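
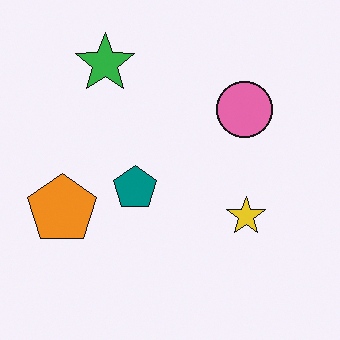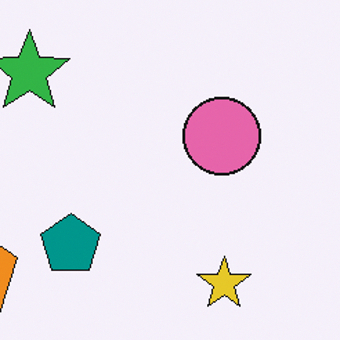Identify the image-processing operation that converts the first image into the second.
The second image is the first cropped slightly and scaled back up.

The visible shapes are larger and the field of view is narrower; shapes near the original edges may be partly or wholly outside the frame — a crop-and-rescale.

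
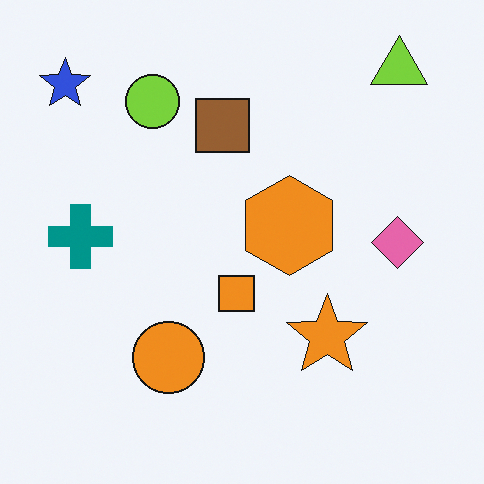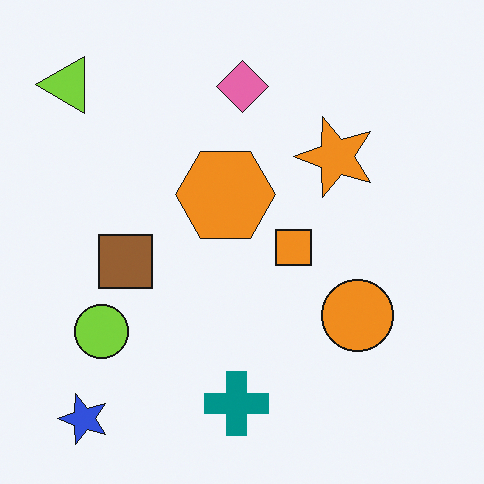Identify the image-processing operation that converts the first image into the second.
It was rotated 90° counter-clockwise.

The blue star sits in the top-left of the first image and the bottom-left of the second — consistent with a whole-image 90° counter-clockwise rotation.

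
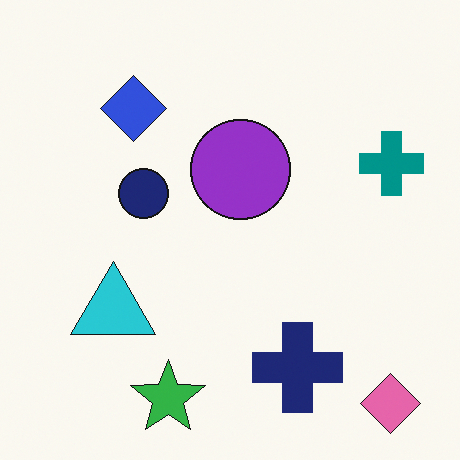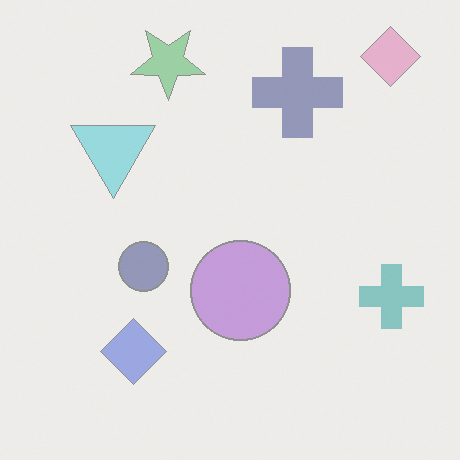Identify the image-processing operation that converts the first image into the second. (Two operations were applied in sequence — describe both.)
This is the original image flipped vertically (top ↔ bottom), then washed out (contrast reduced).

The pink diamond is in the bottom-right of the first image and the top-right of the second — shapes on opposite sides of the horizontal midline have swapped in a mirror flip. Tones are pushed toward mid-grey across the whole image — a global contrast change.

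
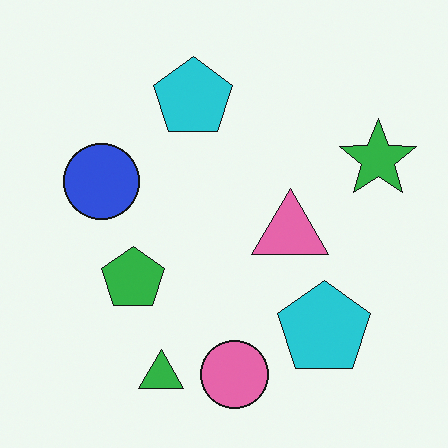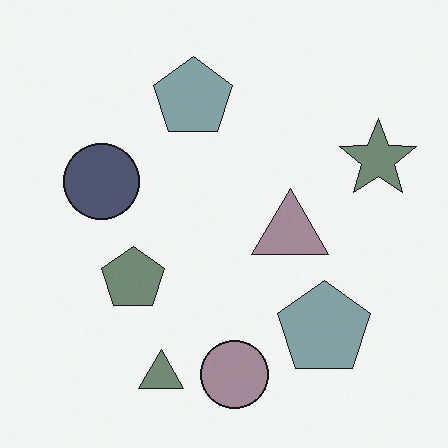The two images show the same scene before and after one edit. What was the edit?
This is the original image made much more muted (saturation change).

All colors are more muted and greyish — a global saturation change.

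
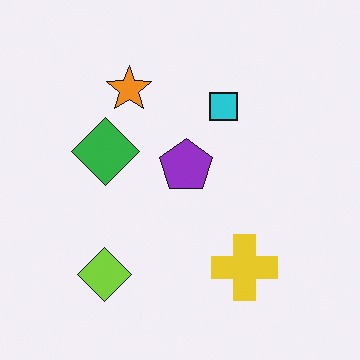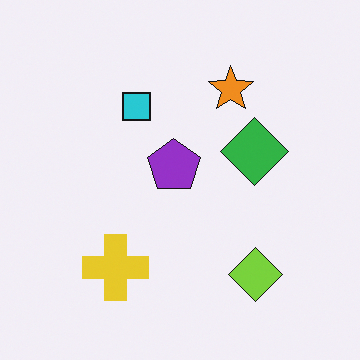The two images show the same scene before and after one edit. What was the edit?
Flipped horizontally (left ↔ right).

The lime diamond is in the bottom-left of the first image and the bottom-right of the second — shapes on opposite sides of the vertical midline have swapped in a mirror flip.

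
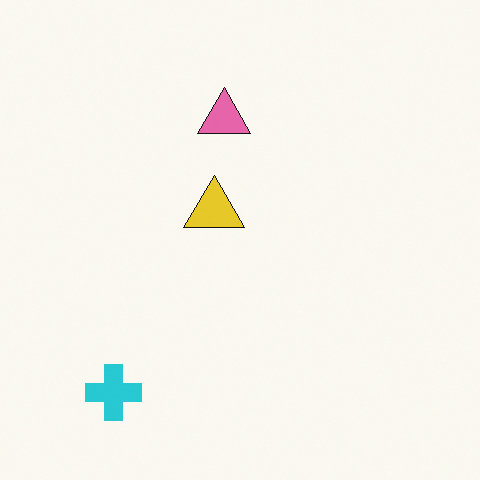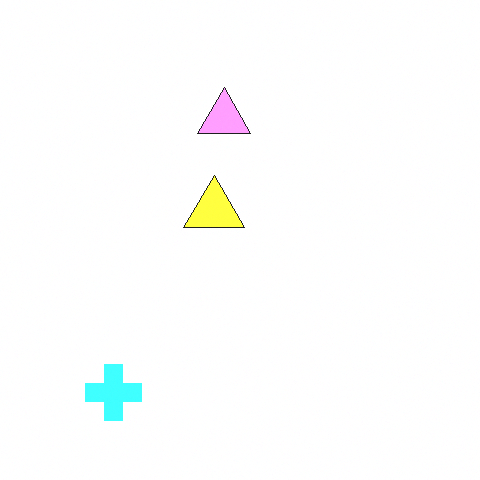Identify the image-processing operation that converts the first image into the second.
The second image is the first noticeably brightened.

Every pixel — background and shapes alike — is uniformly brightened.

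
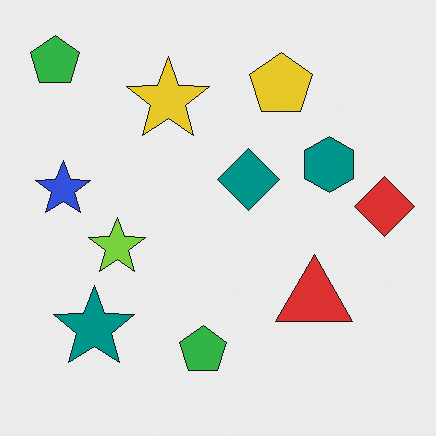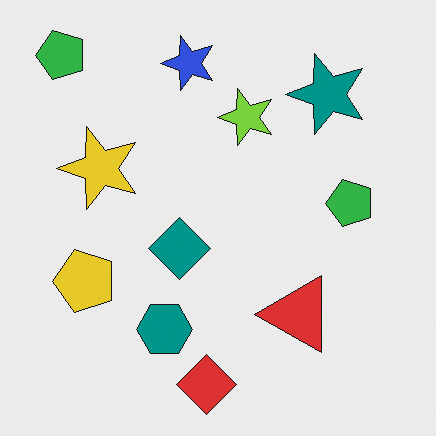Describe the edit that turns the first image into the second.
The image was transposed (reflected across the top-left ↔ bottom-right diagonal).

Shapes have swapped their row and column positions — what was in the top-right is now in the bottom-left — a diagonal reflection.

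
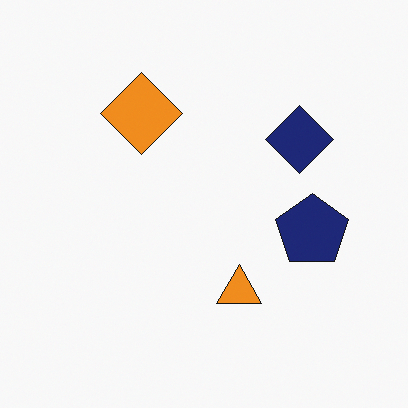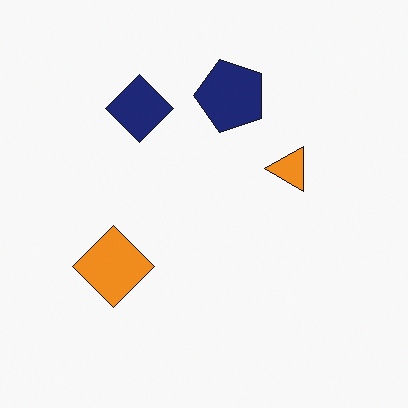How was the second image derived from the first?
Rotated 90° counter-clockwise.

The navy diamond sits in the right of the first image and the top of the second — consistent with a whole-image 90° counter-clockwise rotation.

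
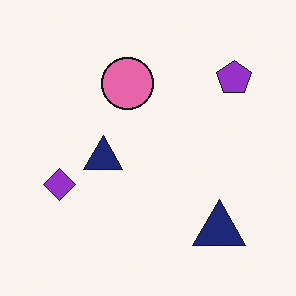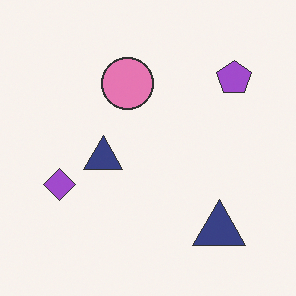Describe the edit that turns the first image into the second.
This is the original image given slightly reduced contrast.

Tones are pushed toward mid-grey across the whole image — a global contrast change.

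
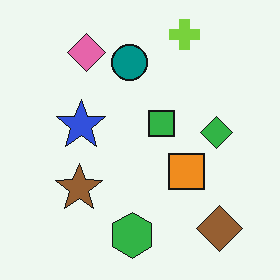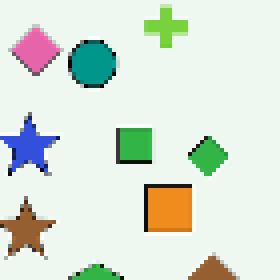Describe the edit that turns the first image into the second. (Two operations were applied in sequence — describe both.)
The transformation is: cropped slightly and scaled back up, then lightly pixelated (a mild mosaic effect).

The visible shapes are larger and the field of view is narrower; shapes near the original edges may be partly or wholly outside the frame — a crop-and-rescale. Shapes are reduced to large square blocks; fine edges and outlines are lost — a downscale-then-upscale (mosaic) effect.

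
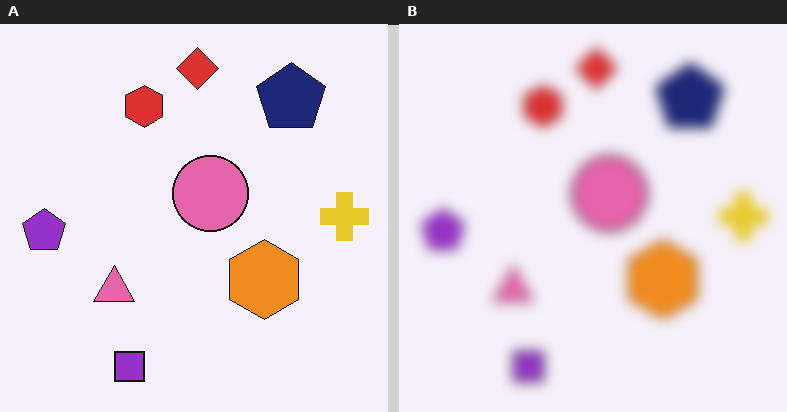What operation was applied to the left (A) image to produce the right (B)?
The image was strongly gaussian-blurred.

Shape edges and outlines are uniformly softened across the whole image.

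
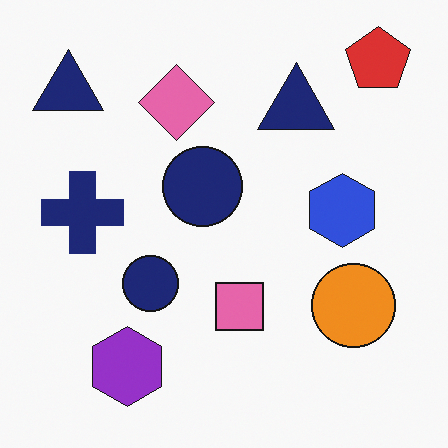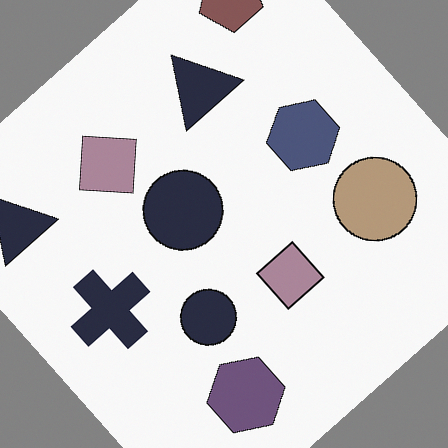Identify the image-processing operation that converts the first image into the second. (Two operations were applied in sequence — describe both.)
Rotated counter-clockwise by a large amount — several tens of degrees, then made much more muted (saturation change).

Every shape is tilted by the same angle and the image corners show triangular fill wedges — a whole-image rotation by a non-right angle. All colors are more muted and greyish — a global saturation change.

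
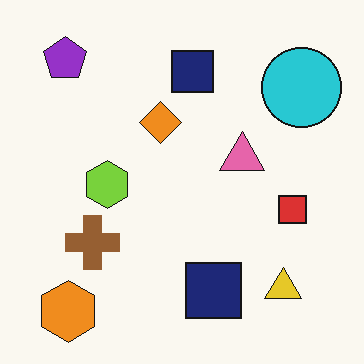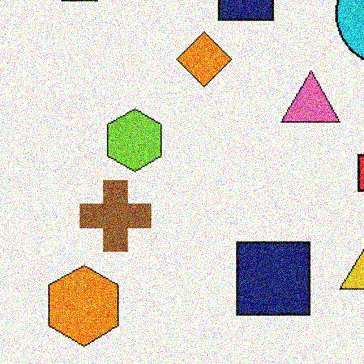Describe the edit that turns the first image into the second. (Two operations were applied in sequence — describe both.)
This is the original image cropped slightly and scaled back up, then degraded with a thick layer of grain.

The visible shapes are larger and the field of view is narrower; shapes near the original edges may be partly or wholly outside the frame — a crop-and-rescale. Random speckle covers the whole image, including the flat background.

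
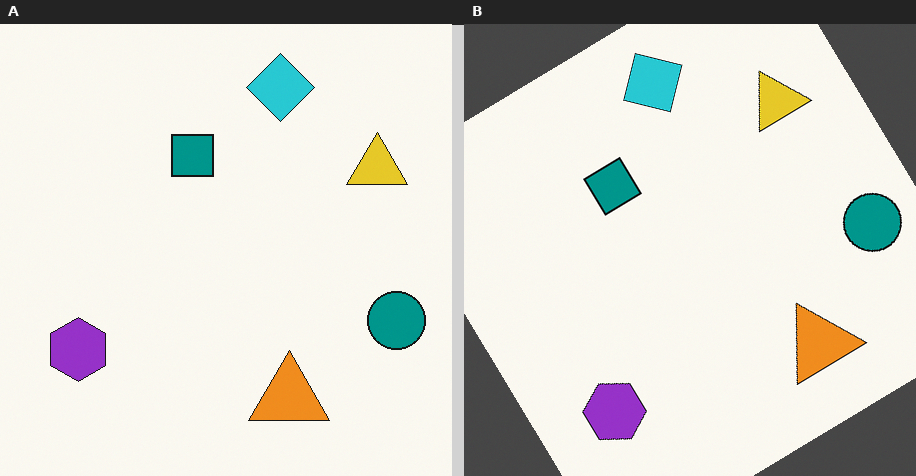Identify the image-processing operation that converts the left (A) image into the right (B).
This is the original image rotated counter-clockwise by a large amount — several tens of degrees.

Every shape is tilted by the same angle and the image corners show triangular fill wedges — a whole-image rotation by a non-right angle.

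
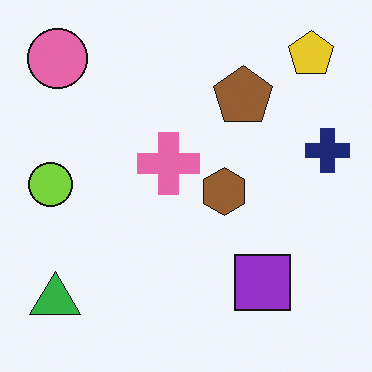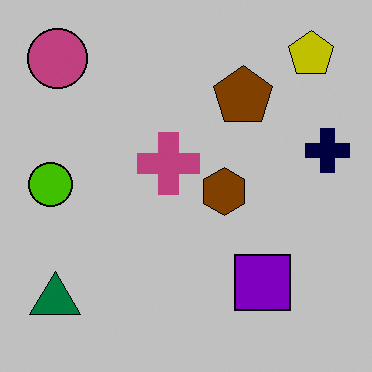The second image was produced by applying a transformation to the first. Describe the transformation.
This is the original image heavily posterized to just a handful of flat colors.

Each flat color has snapped to a coarser quantized level — most visibly, the near-white background has dropped to a flat grey.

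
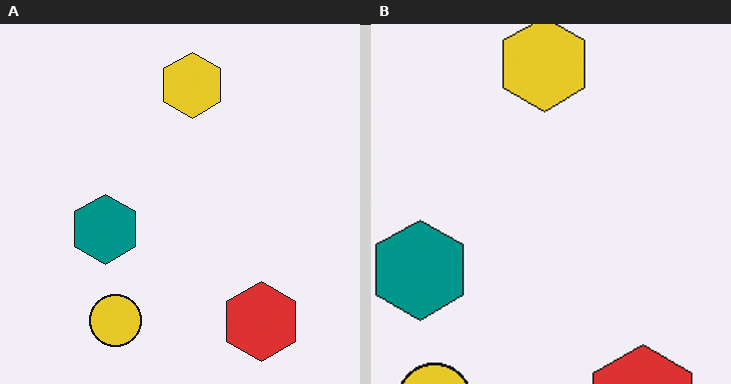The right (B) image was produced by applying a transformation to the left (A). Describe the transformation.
It was cropped to a modestly smaller region and rescaled.

The visible shapes are larger and the field of view is narrower; shapes near the original edges may be partly or wholly outside the frame — a crop-and-rescale.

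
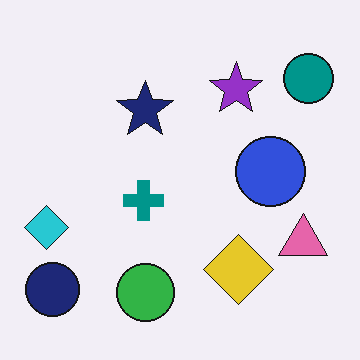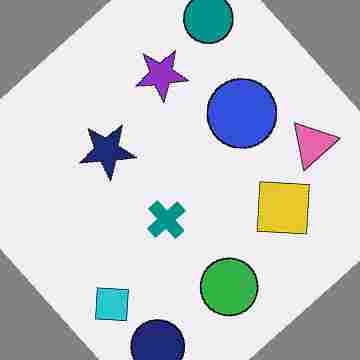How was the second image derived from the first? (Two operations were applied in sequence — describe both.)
The second image is the first rotated counter-clockwise by a large amount — several tens of degrees, then degraded with heavy JPEG compression.

Every shape is tilted by the same angle and the image corners show triangular fill wedges — a whole-image rotation by a non-right angle. Blocky 8×8 compression artifacts appear around shape edges and the flat background shows ringing — characteristic JPEG degradation.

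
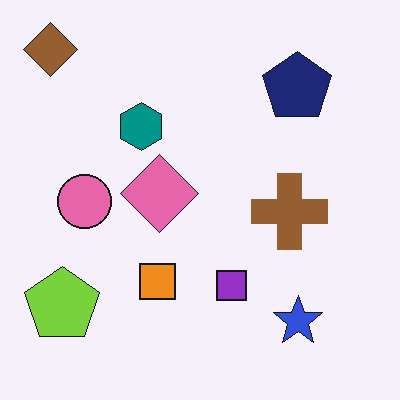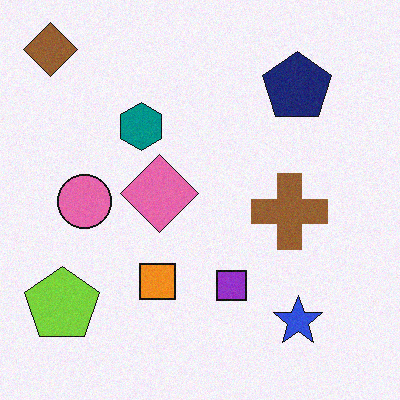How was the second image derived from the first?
Degraded with subtle gaussian noise.

Random speckle covers the whole image, including the flat background.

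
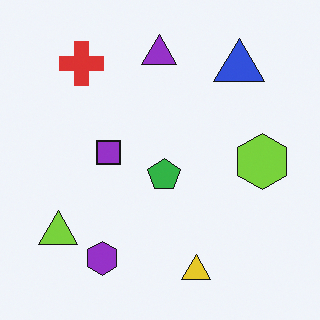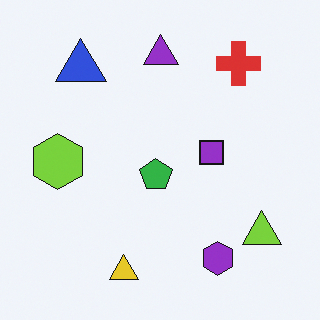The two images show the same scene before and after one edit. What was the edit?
This is the original image flipped horizontally (left ↔ right).

The lime hexagon is in the right of the first image and the left of the second — shapes on opposite sides of the vertical midline have swapped in a mirror flip.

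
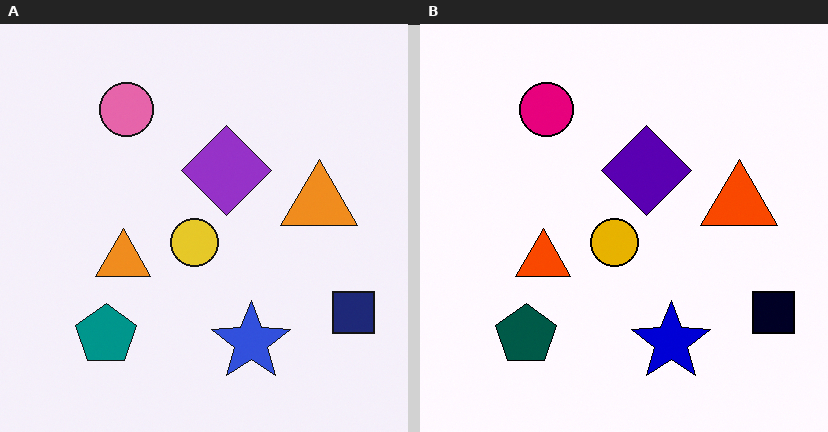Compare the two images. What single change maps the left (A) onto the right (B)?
Given much higher contrast.

Tones are pushed away from mid-grey across the whole image — a global contrast change.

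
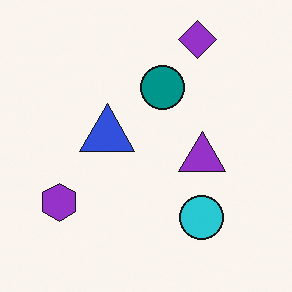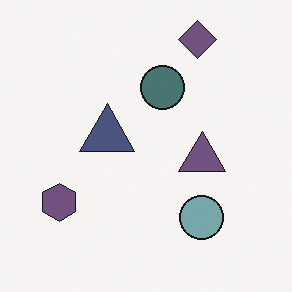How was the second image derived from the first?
The transformation is: heavily desaturated.

All colors are more muted and greyish — a global saturation change.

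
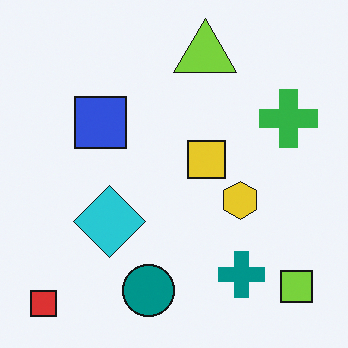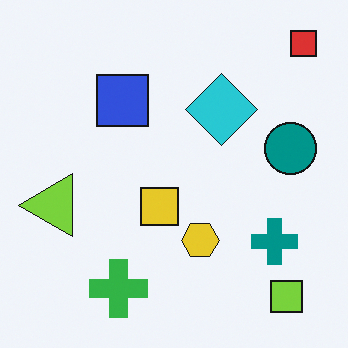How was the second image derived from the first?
The second image is the first transposed (reflected across the top-left ↔ bottom-right diagonal).

Shapes have swapped their row and column positions — what was in the top-right is now in the bottom-left — a diagonal reflection.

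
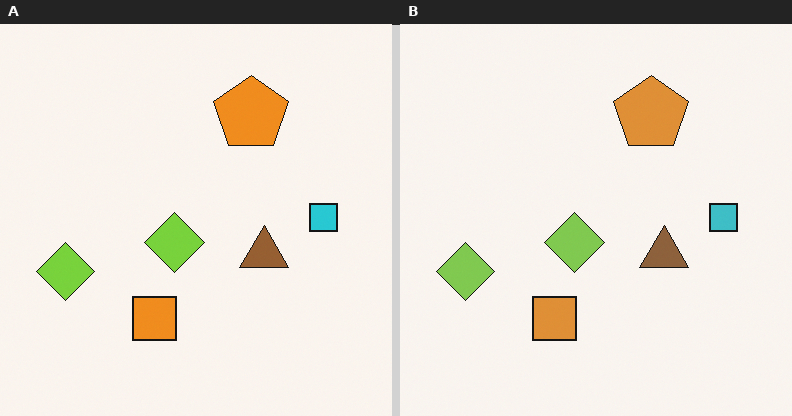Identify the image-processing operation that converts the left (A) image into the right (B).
It was slightly desaturated.

All colors are more muted and greyish — a global saturation change.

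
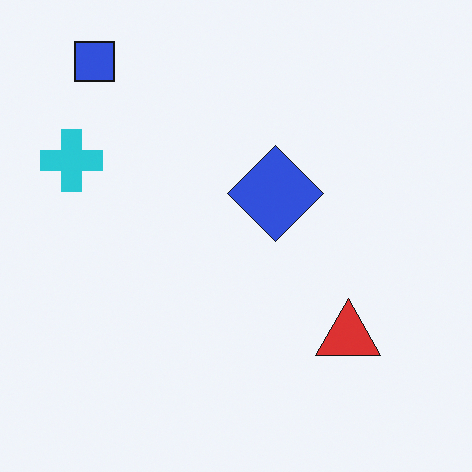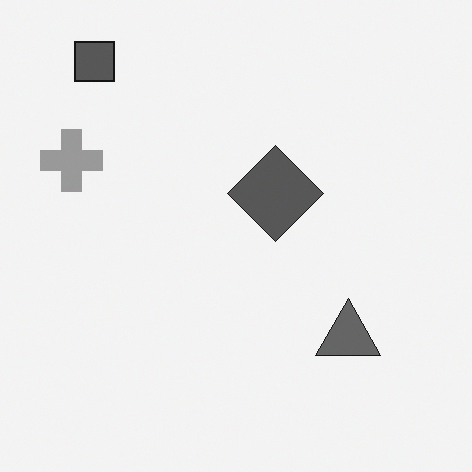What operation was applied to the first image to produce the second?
This is the original image converted to grayscale.

All color is removed — every shape is now a shade of grey.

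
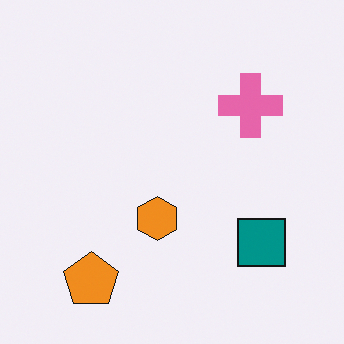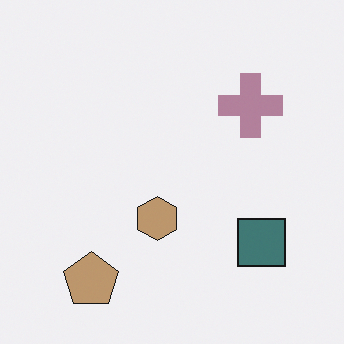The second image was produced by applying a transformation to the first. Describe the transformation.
The second image is the first made much more muted (saturation change).

All colors are more muted and greyish — a global saturation change.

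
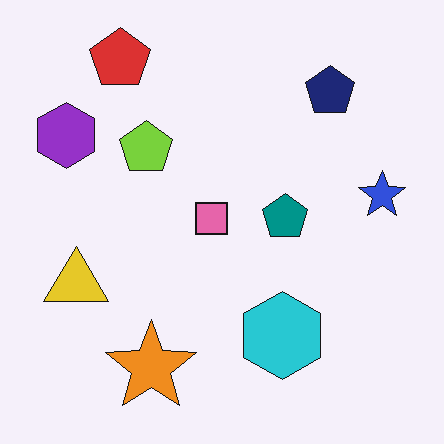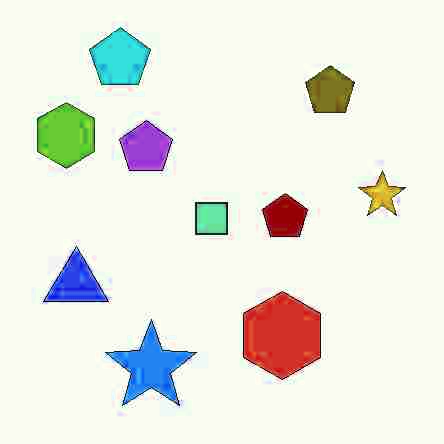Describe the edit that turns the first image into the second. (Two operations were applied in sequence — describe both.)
The transformation is: heavily JPEG-compressed with obvious blocking artifacts, then hue-shifted by a large amount.

Blocky 8×8 compression artifacts appear around shape edges and the flat background shows ringing — characteristic JPEG degradation. Every shape's color has rotated by the same amount around the hue wheel — a uniform hue shift.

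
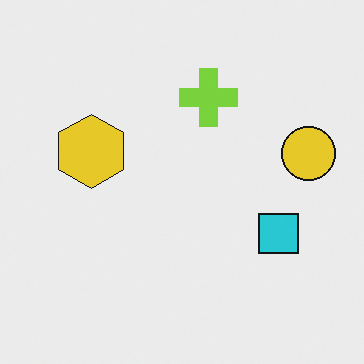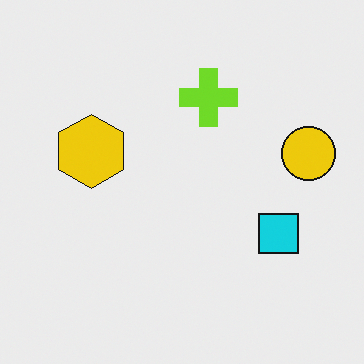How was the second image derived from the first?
The image was slightly oversaturated.

All colors are more vivid — a global saturation change.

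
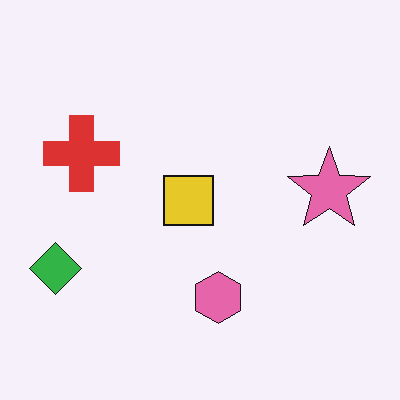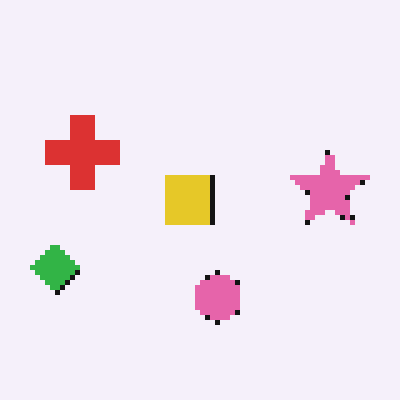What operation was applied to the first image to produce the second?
The transformation is: mildly pixelated.

Shapes are reduced to large square blocks; fine edges and outlines are lost — a downscale-then-upscale (mosaic) effect.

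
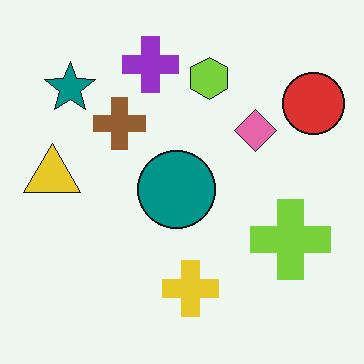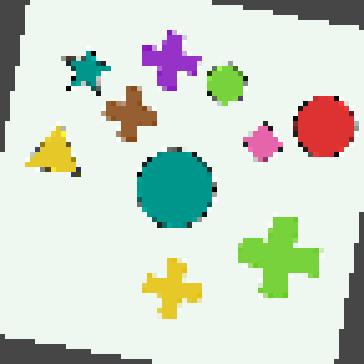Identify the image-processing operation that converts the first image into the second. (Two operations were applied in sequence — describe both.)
The second image is the first rotated clockwise by a few degrees, then mildly pixelated.

Every shape is tilted by the same angle and the image corners show triangular fill wedges — a whole-image rotation by a non-right angle. Shapes are reduced to large square blocks; fine edges and outlines are lost — a downscale-then-upscale (mosaic) effect.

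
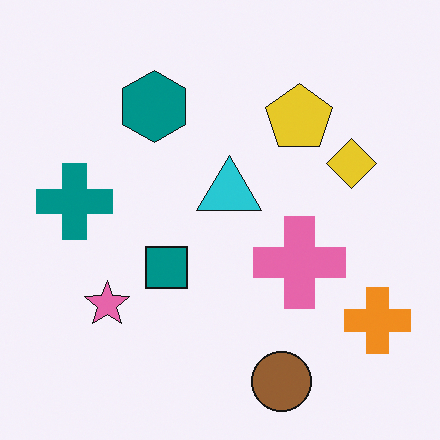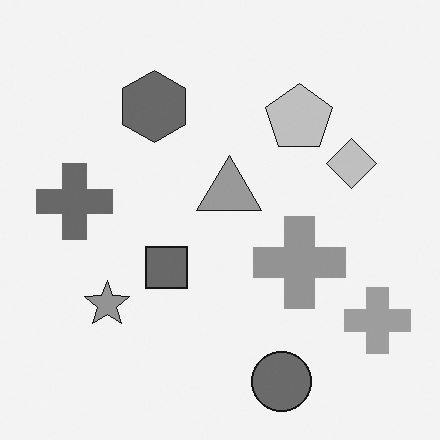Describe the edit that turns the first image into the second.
The second image is the first converted to grayscale.

All color is removed — every shape is now a shade of grey.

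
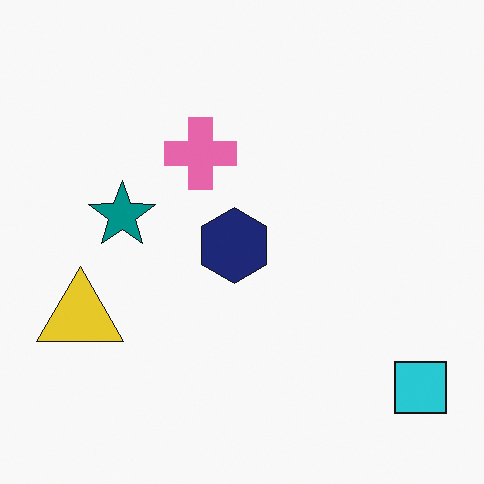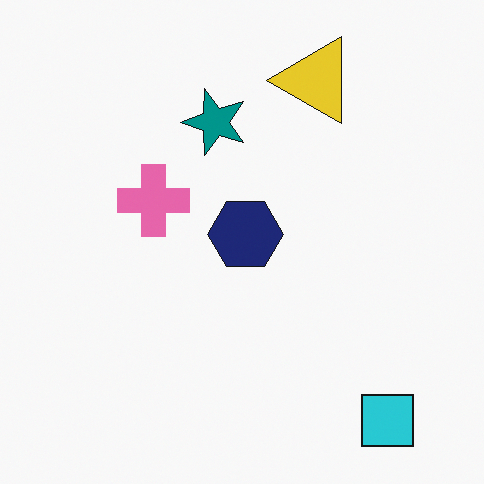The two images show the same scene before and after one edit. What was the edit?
Transposed (reflected across the top-left ↔ bottom-right diagonal).

Shapes have swapped their row and column positions — what was in the top-right is now in the bottom-left — a diagonal reflection.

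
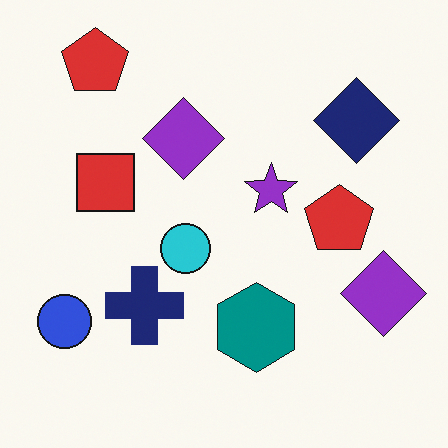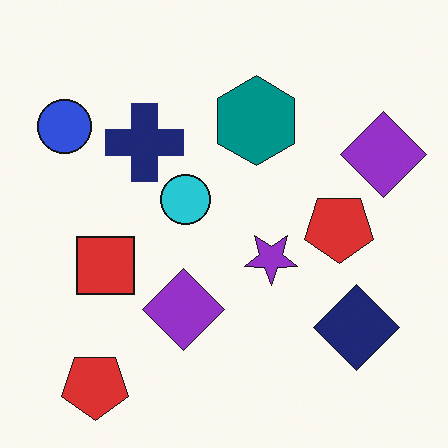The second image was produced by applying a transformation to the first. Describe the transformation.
The transformation is: flipped vertically (top ↔ bottom).

The navy diamond is in the top-right of the first image and the bottom-right of the second — shapes on opposite sides of the horizontal midline have swapped in a mirror flip.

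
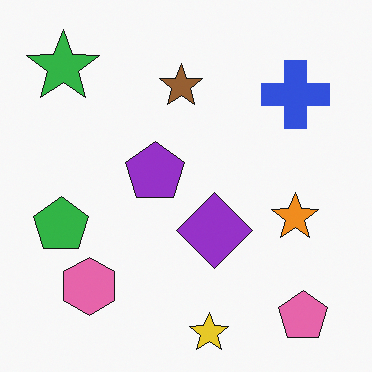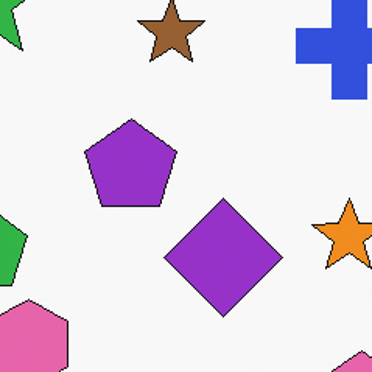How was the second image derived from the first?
Cropped slightly and scaled back up.

The visible shapes are larger and the field of view is narrower; shapes near the original edges may be partly or wholly outside the frame — a crop-and-rescale.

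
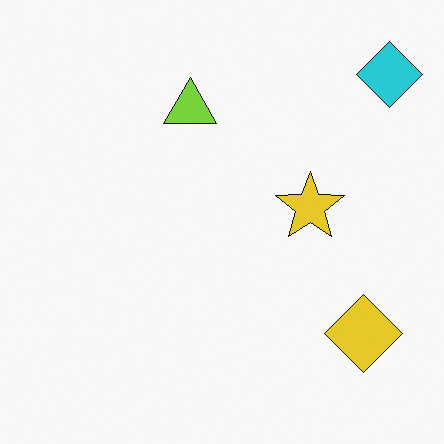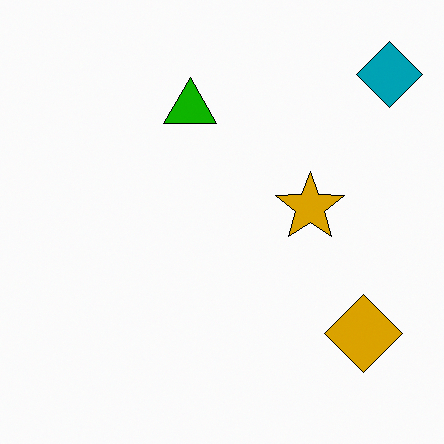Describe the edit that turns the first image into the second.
The transformation is: given much higher contrast.

Tones are pushed away from mid-grey across the whole image — a global contrast change.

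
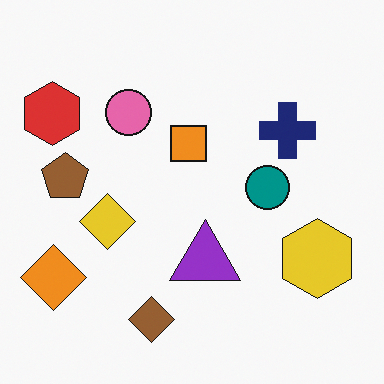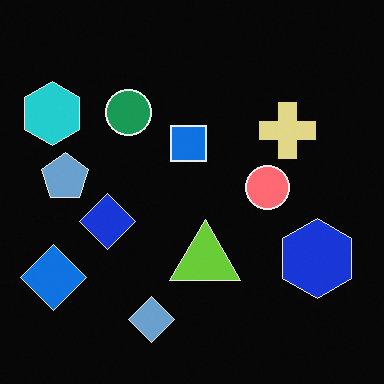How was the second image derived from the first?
The image was color-inverted (negative).

The light background has become dark and every shape's color is its complement — a photographic negative.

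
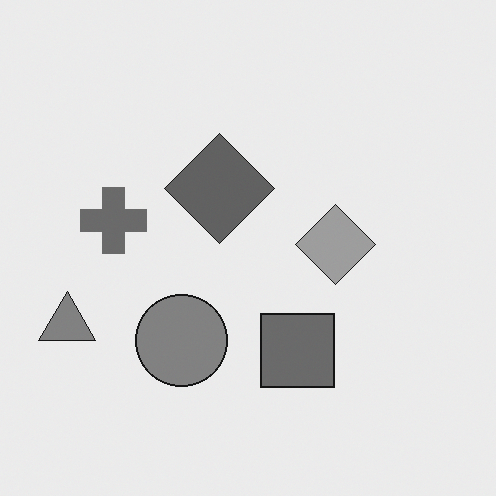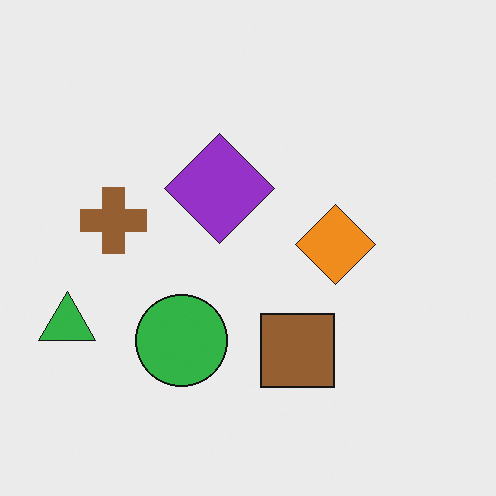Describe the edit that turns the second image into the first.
Converted to grayscale.

All color is removed — every shape is now a shade of grey.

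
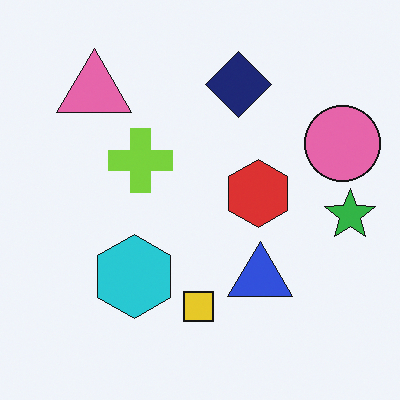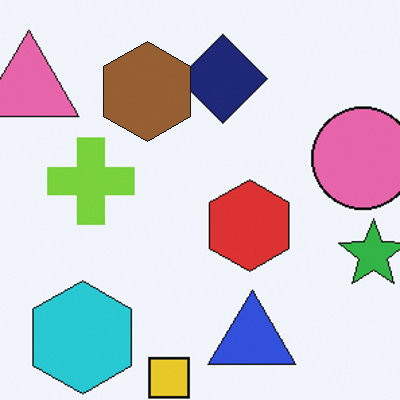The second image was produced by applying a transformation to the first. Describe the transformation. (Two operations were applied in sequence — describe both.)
The second image is the first cropped to a modestly smaller region and rescaled, then overlaid with an additional brown hexagon.

The visible shapes are larger and the field of view is narrower; shapes near the original edges may be partly or wholly outside the frame — a crop-and-rescale. A brown hexagon appears in the second image that is absent from the first.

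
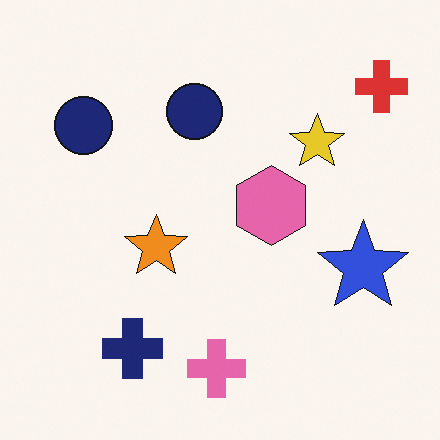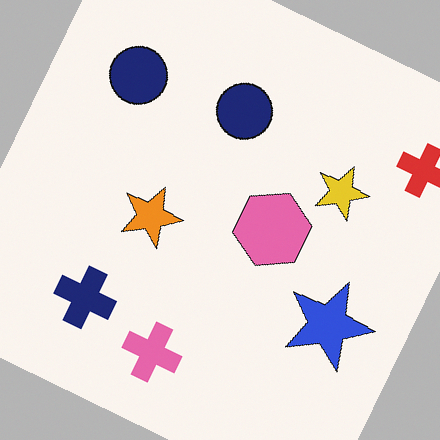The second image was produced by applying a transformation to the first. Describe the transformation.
It was rotated clockwise by a moderate amount.

Every shape is tilted by the same angle and the image corners show triangular fill wedges — a whole-image rotation by a non-right angle.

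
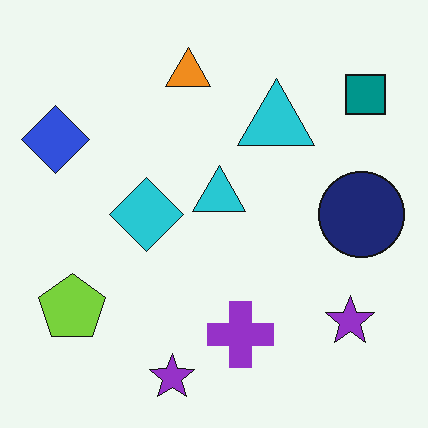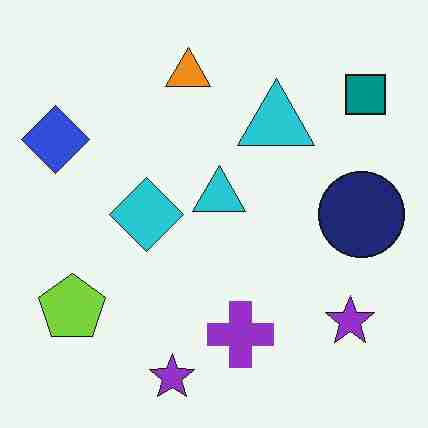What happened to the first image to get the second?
This is the original image degraded with heavy JPEG compression.

Blocky 8×8 compression artifacts appear around shape edges and the flat background shows ringing — characteristic JPEG degradation.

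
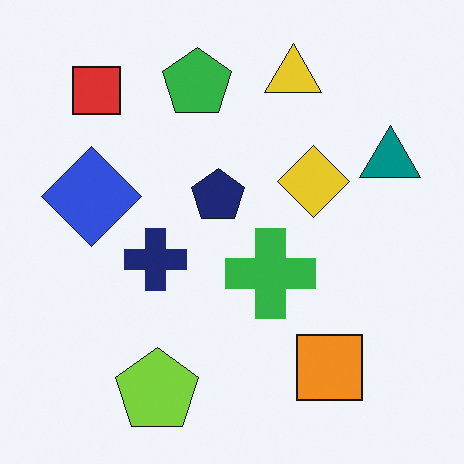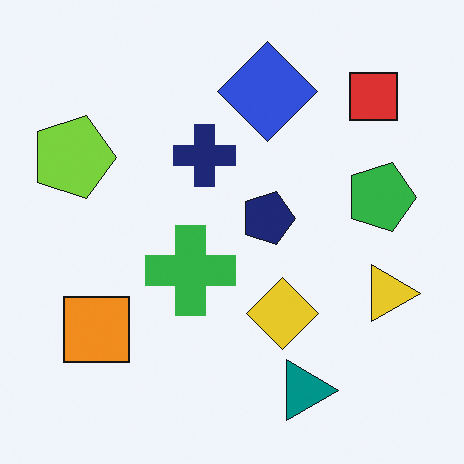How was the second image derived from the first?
Rotated 90° clockwise.

The red square sits in the top-left of the first image and the top-right of the second — consistent with a whole-image 90° clockwise rotation.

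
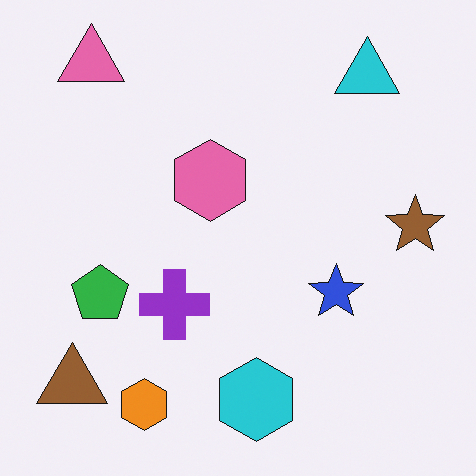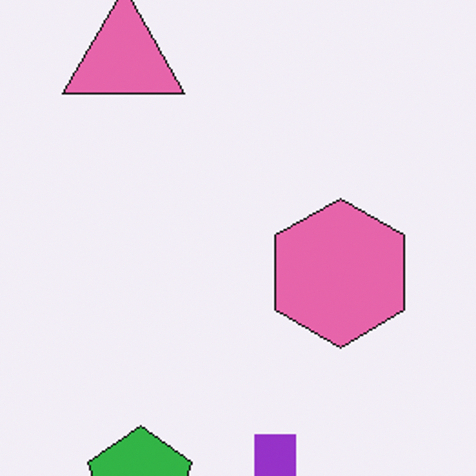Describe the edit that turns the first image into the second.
This is the original image cropped tightly and scaled back up.

The visible shapes are larger and the field of view is narrower; shapes near the original edges may be partly or wholly outside the frame — a crop-and-rescale.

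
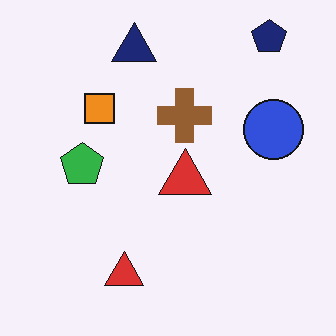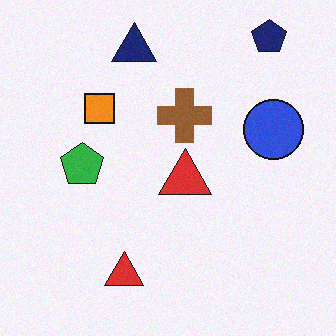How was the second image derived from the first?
Degraded with subtle gaussian noise.

Random speckle covers the whole image, including the flat background.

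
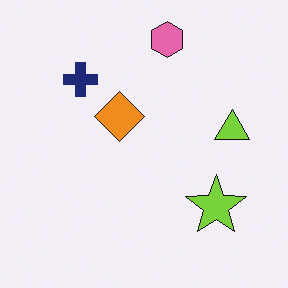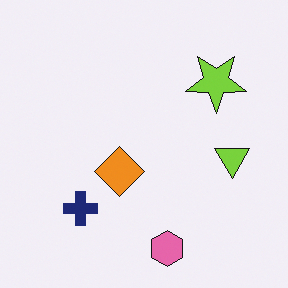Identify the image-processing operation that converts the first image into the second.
It was flipped vertically (top ↔ bottom).

The pink hexagon is in the top of the first image and the bottom of the second — shapes on opposite sides of the horizontal midline have swapped in a mirror flip.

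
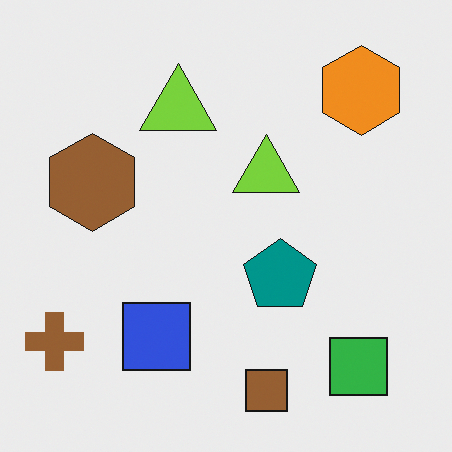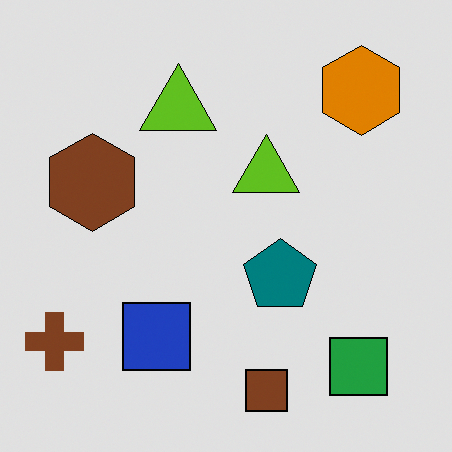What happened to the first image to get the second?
The transformation is: moderately posterized.

Each flat color has snapped to a coarser quantized level — most visibly, the near-white background has dropped to a flat grey.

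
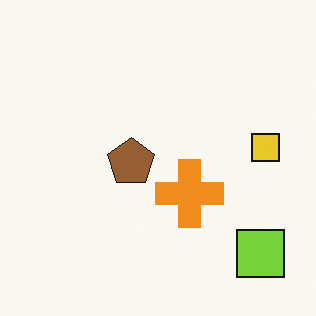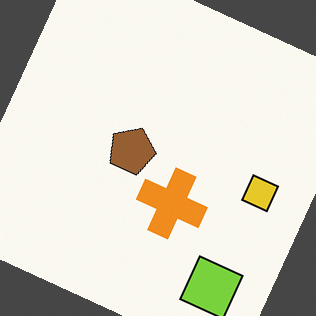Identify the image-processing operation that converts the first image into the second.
The transformation is: rotated clockwise by a clearly visible amount.

Every shape is tilted by the same angle and the image corners show triangular fill wedges — a whole-image rotation by a non-right angle.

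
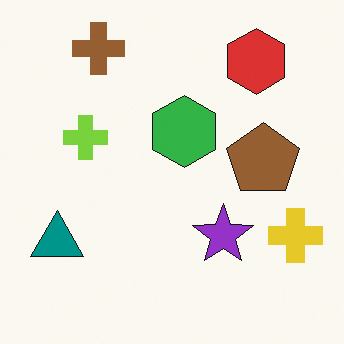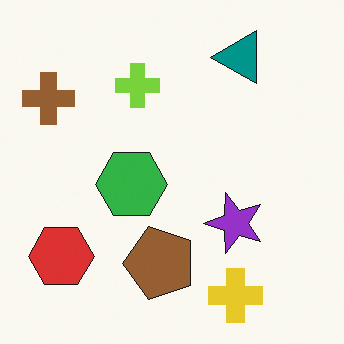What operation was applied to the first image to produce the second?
The image was transposed (reflected across the top-left ↔ bottom-right diagonal).

Shapes have swapped their row and column positions — what was in the top-right is now in the bottom-left — a diagonal reflection.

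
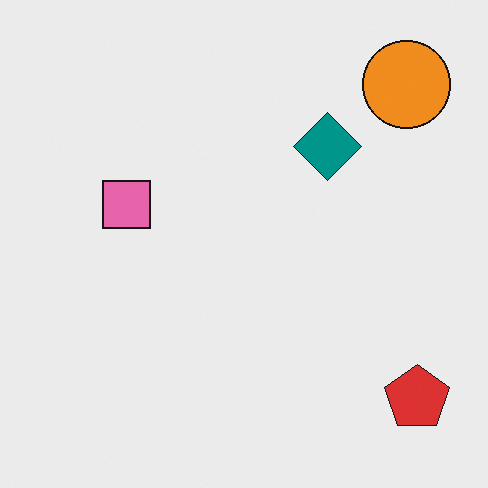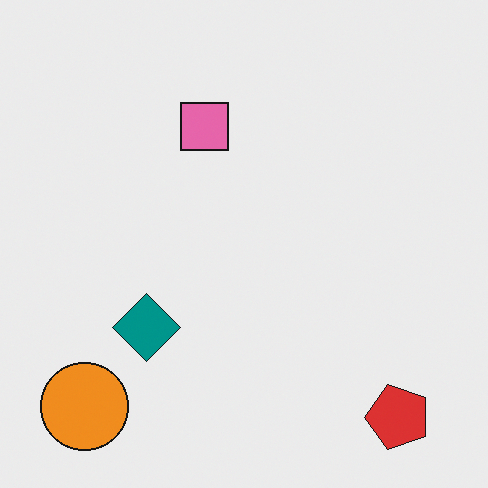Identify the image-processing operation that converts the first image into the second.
The transformation is: transposed (reflected across the top-left ↔ bottom-right diagonal).

Shapes have swapped their row and column positions — what was in the top-right is now in the bottom-left — a diagonal reflection.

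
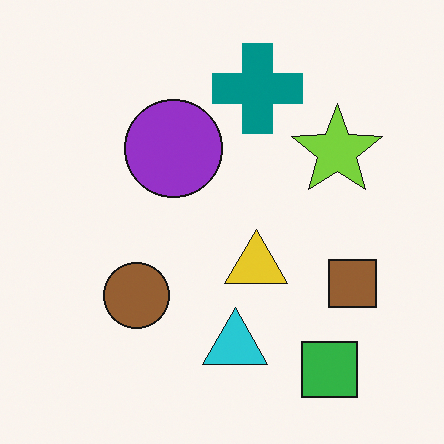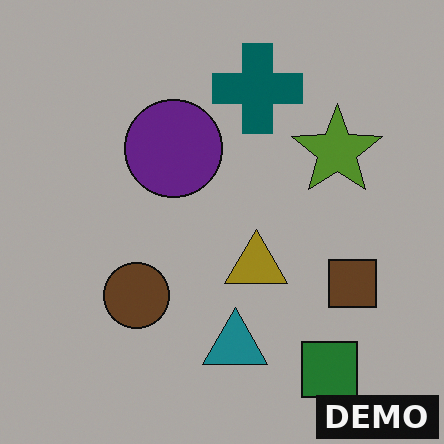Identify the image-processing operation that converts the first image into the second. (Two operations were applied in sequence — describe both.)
The second image is the first noticeably darkened, then watermarked with the text "DEMO" in the lower-right corner.

Every pixel — background and shapes alike — is uniformly darkened. A dark label reading "DEMO" appears in the lower-right corner.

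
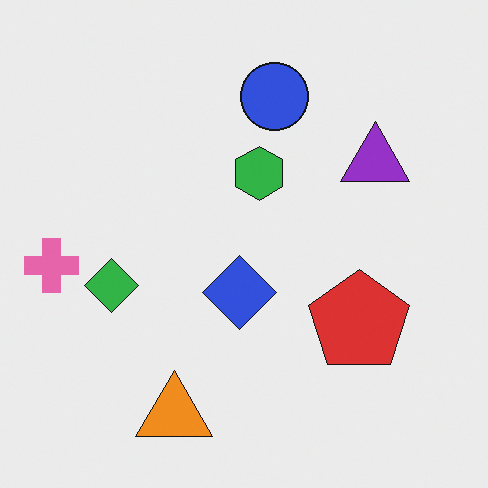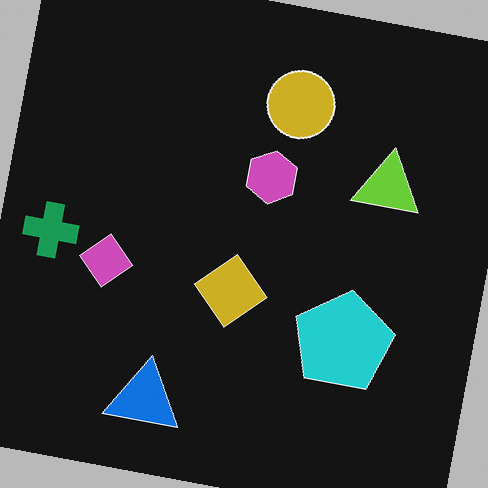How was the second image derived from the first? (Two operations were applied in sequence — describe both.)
The image was rotated clockwise by a few degrees, then color-inverted (negative).

Every shape is tilted by the same angle and the image corners show triangular fill wedges — a whole-image rotation by a non-right angle. The light background has become dark and every shape's color is its complement — a photographic negative.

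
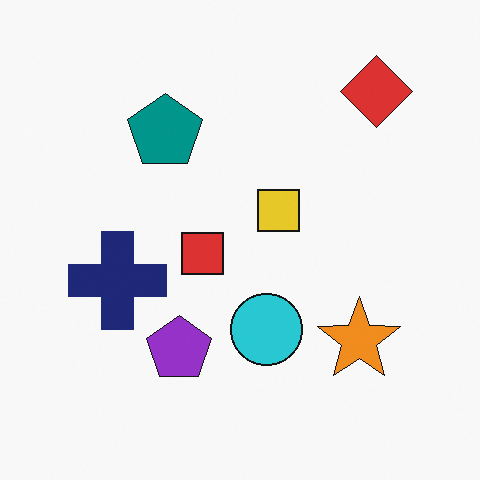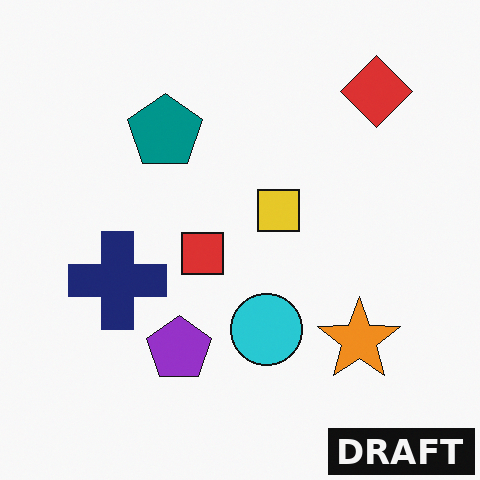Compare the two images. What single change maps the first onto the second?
The image was watermarked with the text "DRAFT" in the lower-right corner.

A dark label reading "DRAFT" appears in the lower-right corner.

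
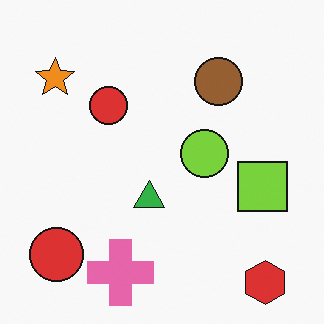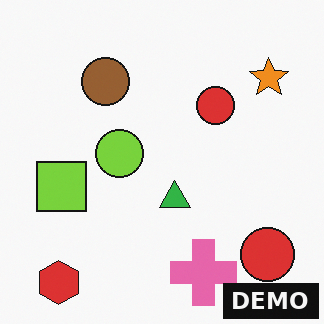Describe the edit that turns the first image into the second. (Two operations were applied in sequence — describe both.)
Flipped horizontally (left ↔ right), then watermarked with the text "DEMO" in the lower-right corner.

The orange star is in the top-left of the first image and the top-right of the second — shapes on opposite sides of the vertical midline have swapped in a mirror flip. A dark label reading "DEMO" appears in the lower-right corner.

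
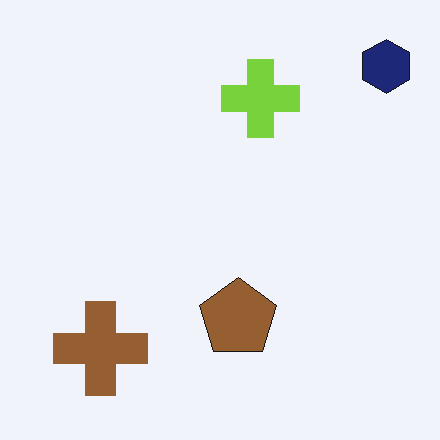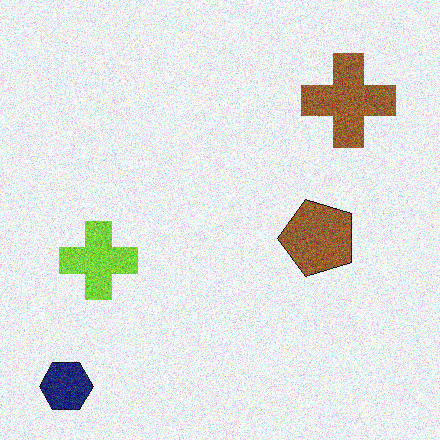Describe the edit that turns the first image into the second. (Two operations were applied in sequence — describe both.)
The transformation is: transposed (reflected across the top-left ↔ bottom-right diagonal), then degraded with moderate additive noise.

Shapes have swapped their row and column positions — what was in the top-right is now in the bottom-left — a diagonal reflection. Random speckle covers the whole image, including the flat background.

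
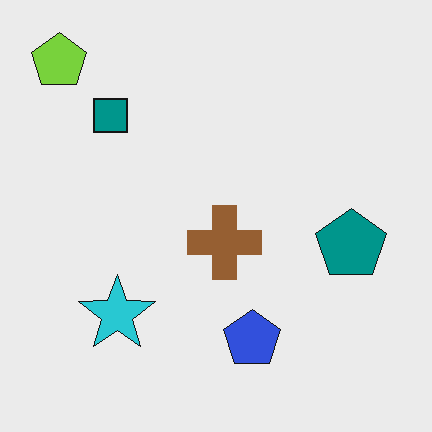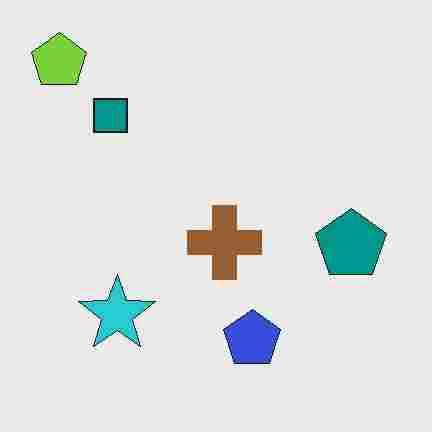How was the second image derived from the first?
Heavily JPEG-compressed with obvious blocking artifacts.

Blocky 8×8 compression artifacts appear around shape edges and the flat background shows ringing — characteristic JPEG degradation.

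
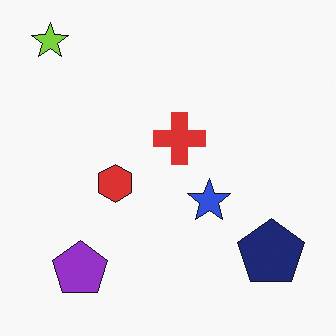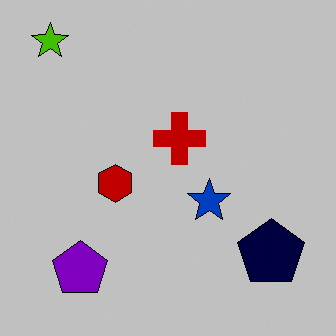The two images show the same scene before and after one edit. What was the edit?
The image was aggressively posterized.

Each flat color has snapped to a coarser quantized level — most visibly, the near-white background has dropped to a flat grey.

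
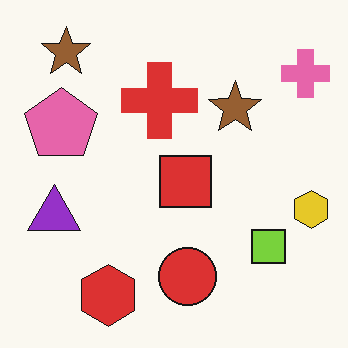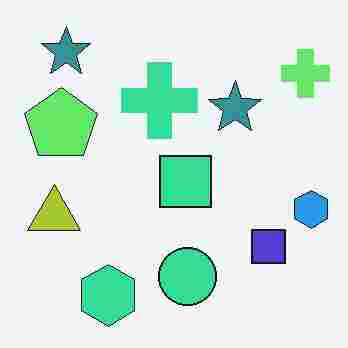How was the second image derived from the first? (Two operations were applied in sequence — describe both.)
The image was hue-shifted noticeably, then degraded with heavy JPEG compression.

Every shape's color has rotated by the same amount around the hue wheel — a uniform hue shift. Blocky 8×8 compression artifacts appear around shape edges and the flat background shows ringing — characteristic JPEG degradation.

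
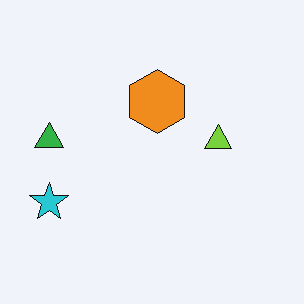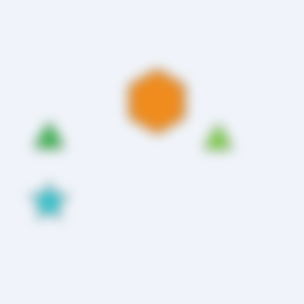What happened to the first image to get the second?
It was strongly gaussian-blurred.

Shape edges and outlines are uniformly softened across the whole image.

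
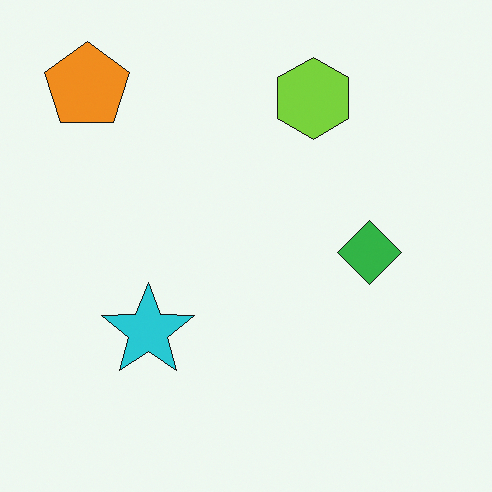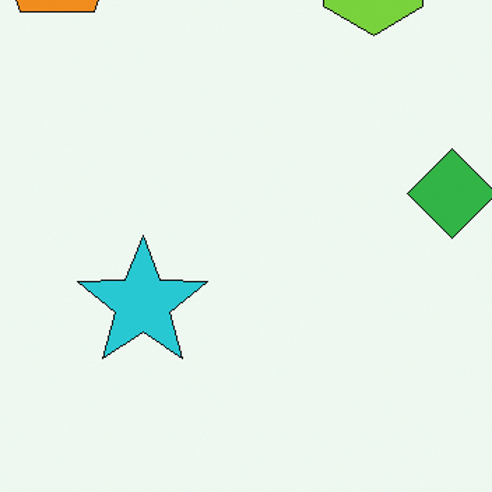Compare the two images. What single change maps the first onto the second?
This is the original image cropped to a modestly smaller region and rescaled.

The visible shapes are larger and the field of view is narrower; shapes near the original edges may be partly or wholly outside the frame — a crop-and-rescale.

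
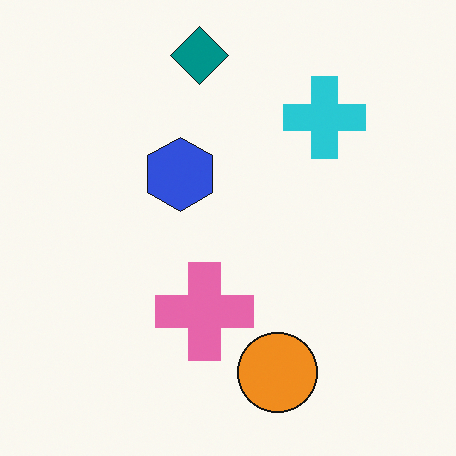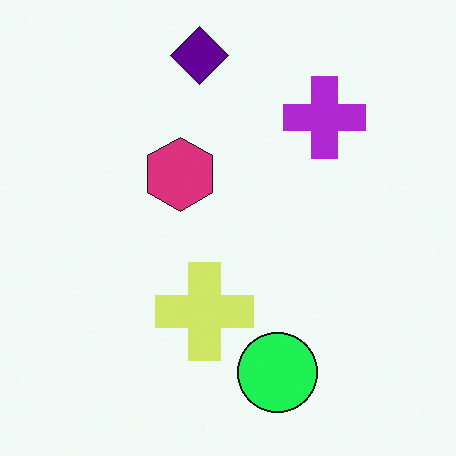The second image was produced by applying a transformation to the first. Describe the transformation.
It was hue-shifted through roughly a third of the color wheel.

Every shape's color has rotated by the same amount around the hue wheel — a uniform hue shift.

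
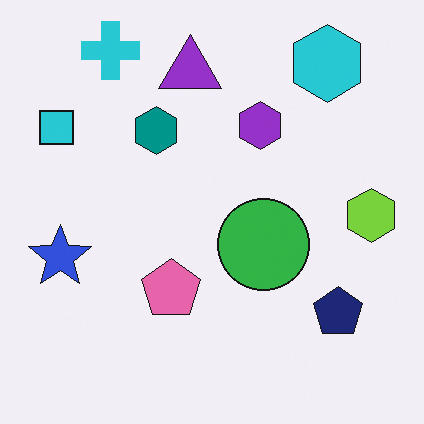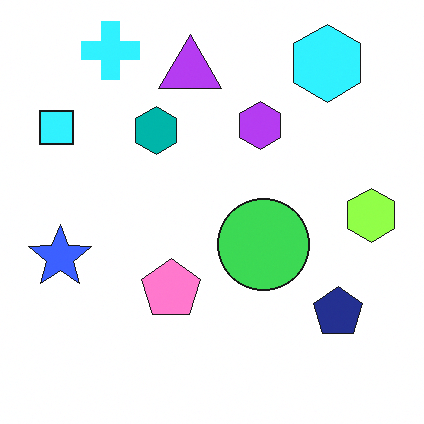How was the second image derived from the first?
It was slightly brightened.

Every pixel — background and shapes alike — is uniformly brightened.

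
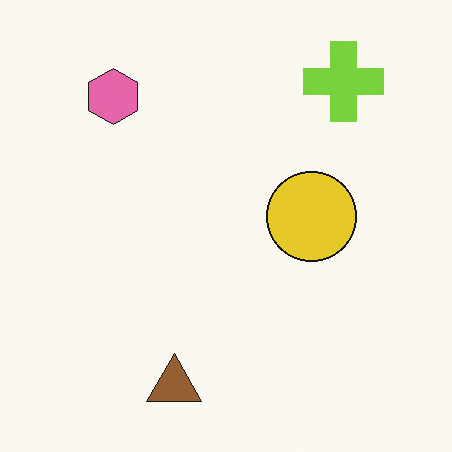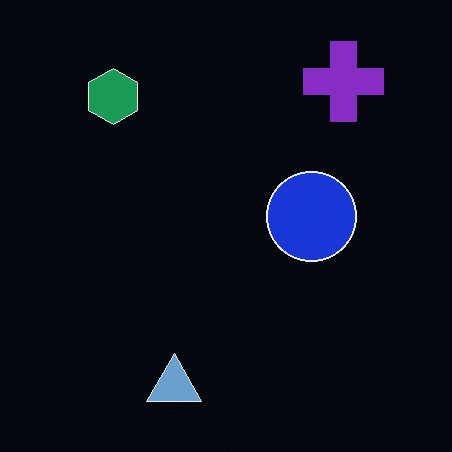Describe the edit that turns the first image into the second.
This is the original image color-inverted (negative).

The light background has become dark and every shape's color is its complement — a photographic negative.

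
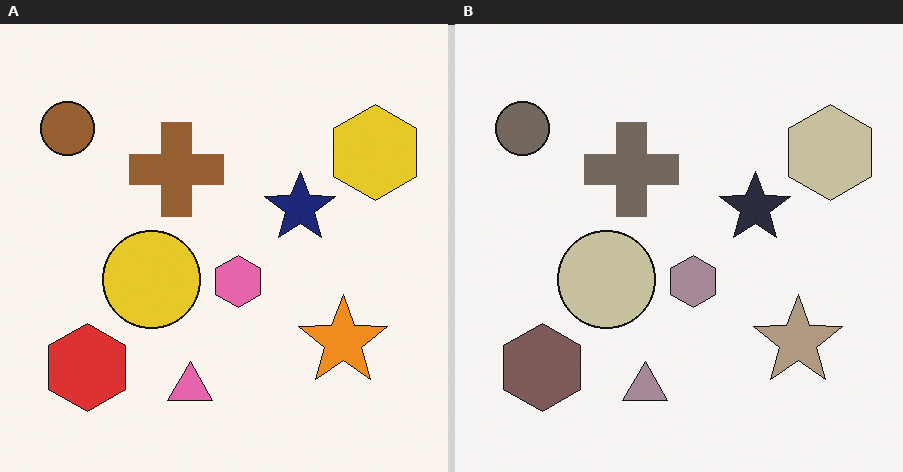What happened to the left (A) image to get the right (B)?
Made much more muted (saturation change).

All colors are more muted and greyish — a global saturation change.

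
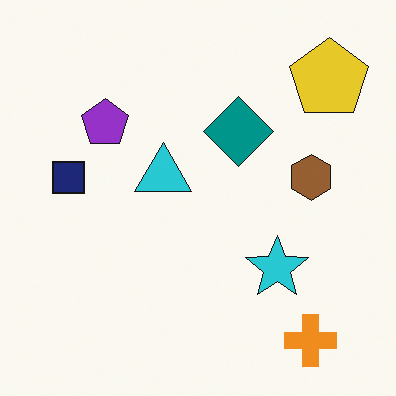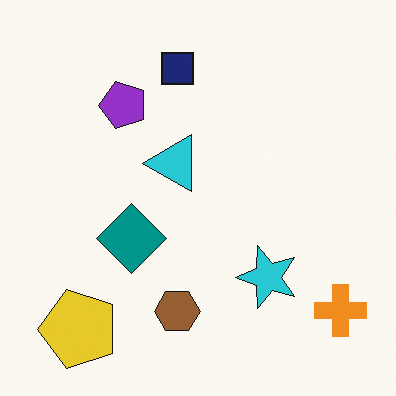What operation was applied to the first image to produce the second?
The second image is the first transposed (reflected across the top-left ↔ bottom-right diagonal).

Shapes have swapped their row and column positions — what was in the top-right is now in the bottom-left — a diagonal reflection.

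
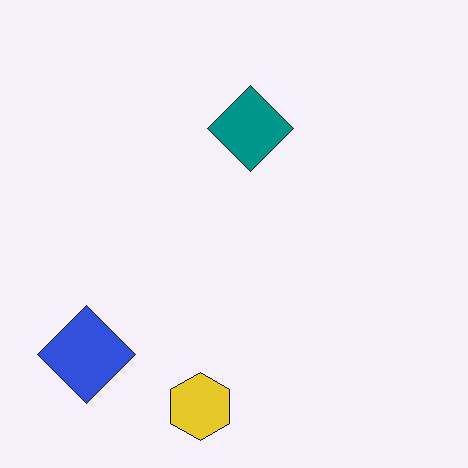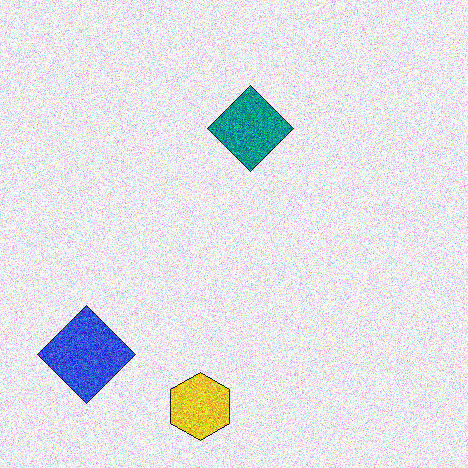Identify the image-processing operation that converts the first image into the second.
It was degraded with heavy additive noise.

Random speckle covers the whole image, including the flat background.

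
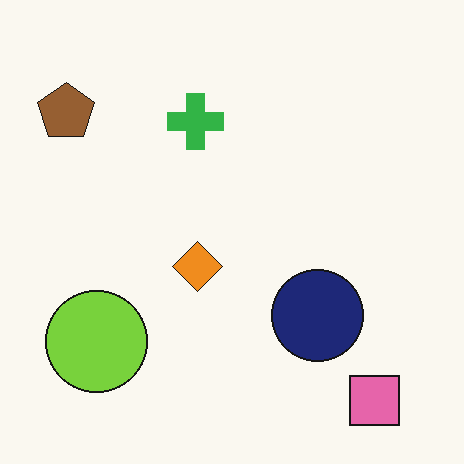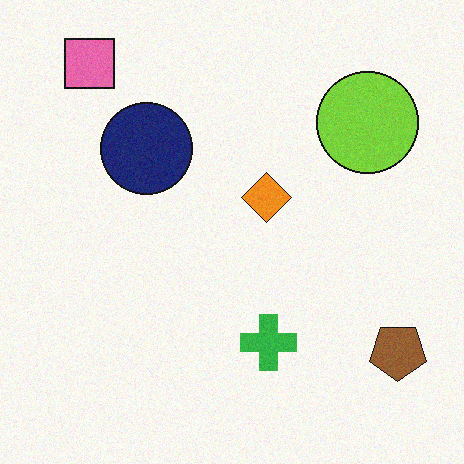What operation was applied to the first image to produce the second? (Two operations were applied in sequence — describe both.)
It was degraded with light additive noise, then rotated 180°.

Random speckle covers the whole image, including the flat background. The pink square sits in the bottom-right of the first image and the top-left of the second — consistent with a whole-image 180° rotation.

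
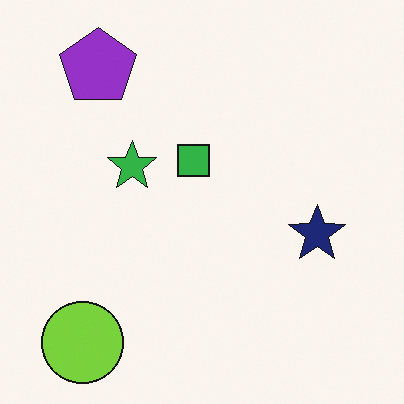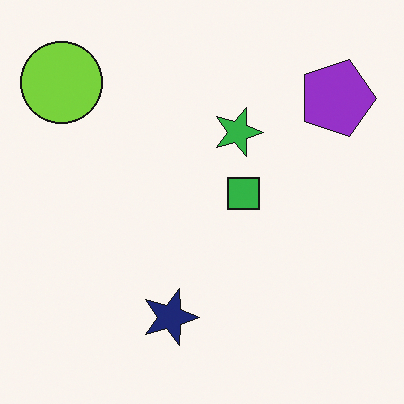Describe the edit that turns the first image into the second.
The second image is the first rotated 90° clockwise.

The lime circle sits in the bottom-left of the first image and the top-left of the second — consistent with a whole-image 90° clockwise rotation.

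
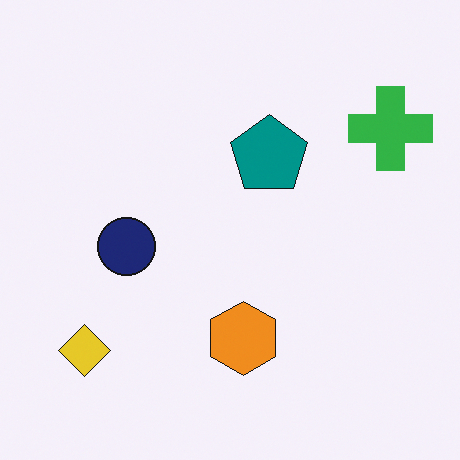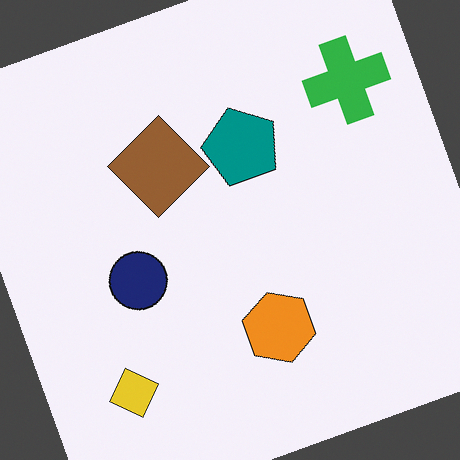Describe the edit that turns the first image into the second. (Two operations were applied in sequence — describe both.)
It was rotated counter-clockwise by a moderate amount, then overlaid with an additional brown diamond.

Every shape is tilted by the same angle and the image corners show triangular fill wedges — a whole-image rotation by a non-right angle. A brown diamond appears in the second image that is absent from the first.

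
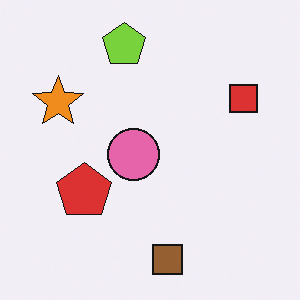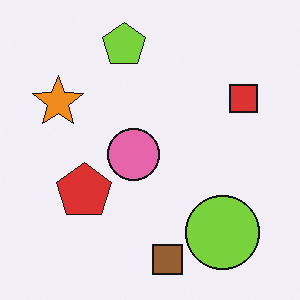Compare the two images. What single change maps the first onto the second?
It was overlaid with an additional lime circle.

A lime circle appears in the second image that is absent from the first.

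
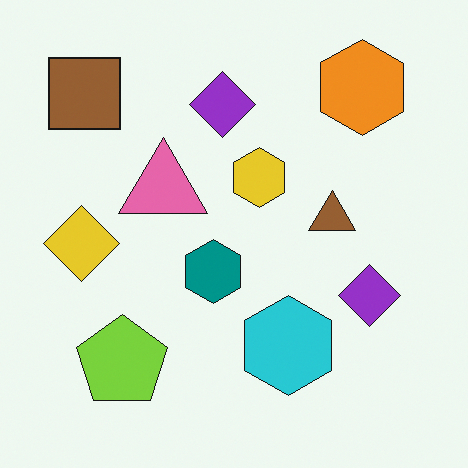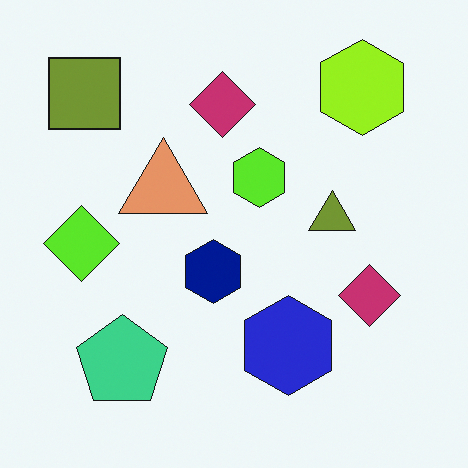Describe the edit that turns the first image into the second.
Hue-shifted slightly.

Every shape's color has rotated by the same amount around the hue wheel — a uniform hue shift.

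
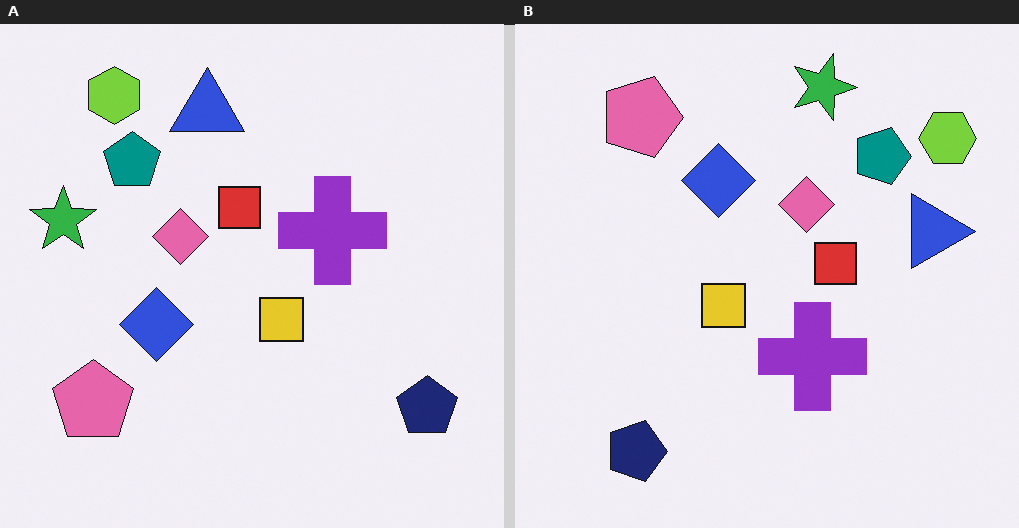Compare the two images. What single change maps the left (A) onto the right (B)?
It was rotated 90° clockwise.

The lime hexagon sits in the top-left of the left (A) image and the top-right of the right (B) — consistent with a whole-image 90° clockwise rotation.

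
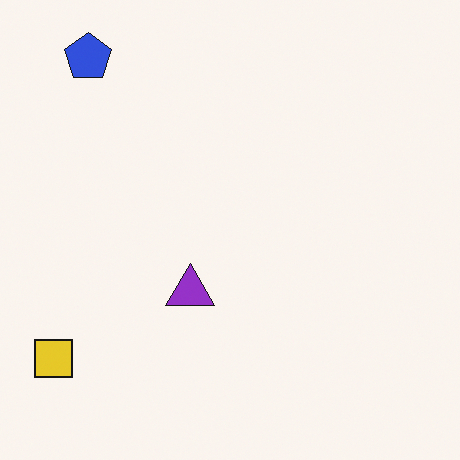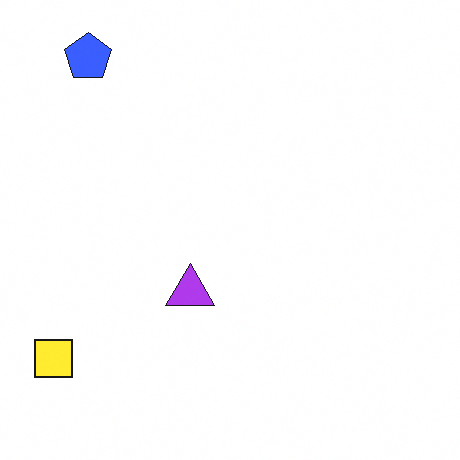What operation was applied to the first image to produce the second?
The image was slightly brightened.

Every pixel — background and shapes alike — is uniformly brightened.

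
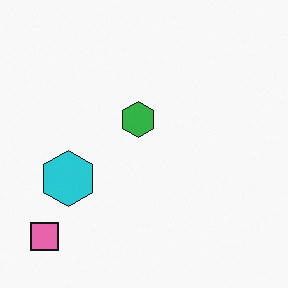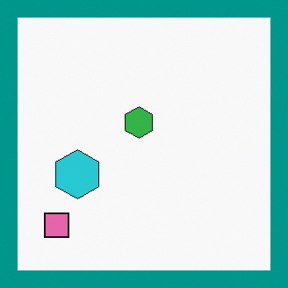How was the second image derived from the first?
The transformation is: framed with a teal border.

A solid teal frame runs around the edge of the second image, with the content slightly shrunk inside it.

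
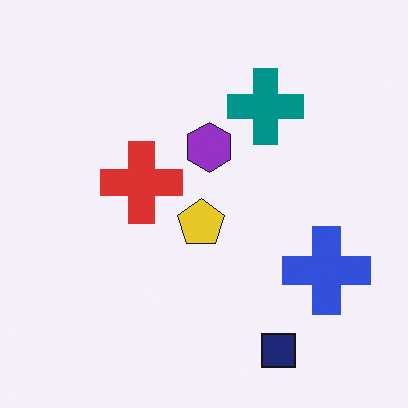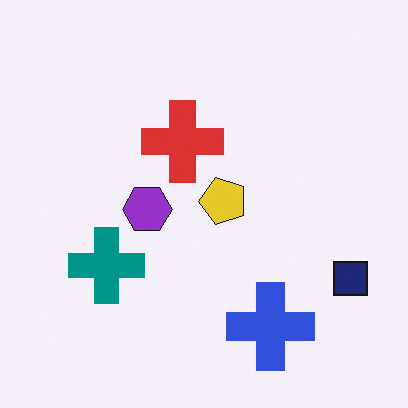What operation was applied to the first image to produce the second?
This is the original image transposed (reflected across the top-left ↔ bottom-right diagonal).

Shapes have swapped their row and column positions — what was in the top-right is now in the bottom-left — a diagonal reflection.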